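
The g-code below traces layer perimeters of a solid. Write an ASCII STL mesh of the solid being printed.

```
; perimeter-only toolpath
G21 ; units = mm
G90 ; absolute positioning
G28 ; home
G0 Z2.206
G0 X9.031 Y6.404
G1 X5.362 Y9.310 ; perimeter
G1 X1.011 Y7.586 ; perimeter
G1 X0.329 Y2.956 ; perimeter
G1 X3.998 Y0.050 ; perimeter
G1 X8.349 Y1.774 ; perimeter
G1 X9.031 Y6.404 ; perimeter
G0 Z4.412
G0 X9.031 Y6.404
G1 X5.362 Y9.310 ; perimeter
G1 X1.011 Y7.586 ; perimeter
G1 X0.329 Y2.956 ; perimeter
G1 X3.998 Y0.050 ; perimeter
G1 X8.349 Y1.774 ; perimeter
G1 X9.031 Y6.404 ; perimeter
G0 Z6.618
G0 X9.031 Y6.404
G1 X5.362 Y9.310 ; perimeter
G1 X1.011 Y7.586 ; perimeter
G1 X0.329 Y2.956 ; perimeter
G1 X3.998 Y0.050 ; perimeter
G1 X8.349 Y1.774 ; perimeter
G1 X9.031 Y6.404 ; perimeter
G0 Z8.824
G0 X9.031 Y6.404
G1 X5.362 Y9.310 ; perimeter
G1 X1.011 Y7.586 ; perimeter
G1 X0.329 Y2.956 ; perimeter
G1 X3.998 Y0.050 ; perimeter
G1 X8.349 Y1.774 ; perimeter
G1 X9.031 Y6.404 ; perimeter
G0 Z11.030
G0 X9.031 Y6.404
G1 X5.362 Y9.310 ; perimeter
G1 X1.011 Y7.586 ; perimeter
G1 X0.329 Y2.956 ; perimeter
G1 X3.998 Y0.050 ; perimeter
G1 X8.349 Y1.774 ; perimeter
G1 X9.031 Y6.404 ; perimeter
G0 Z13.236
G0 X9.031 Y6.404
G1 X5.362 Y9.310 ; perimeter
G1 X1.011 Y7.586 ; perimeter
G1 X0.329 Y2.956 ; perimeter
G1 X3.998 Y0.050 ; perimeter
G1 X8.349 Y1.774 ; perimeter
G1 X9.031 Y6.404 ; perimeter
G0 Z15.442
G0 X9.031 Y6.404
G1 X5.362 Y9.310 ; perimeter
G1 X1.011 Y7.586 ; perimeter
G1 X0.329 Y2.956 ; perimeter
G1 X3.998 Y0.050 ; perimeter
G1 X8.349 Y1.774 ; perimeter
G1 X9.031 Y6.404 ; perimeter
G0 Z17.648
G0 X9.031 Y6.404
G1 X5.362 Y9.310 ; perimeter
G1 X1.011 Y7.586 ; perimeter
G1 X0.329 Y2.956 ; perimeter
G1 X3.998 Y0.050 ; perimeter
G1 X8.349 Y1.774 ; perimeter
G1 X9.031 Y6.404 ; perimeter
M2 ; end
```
solid part
  facet normal 0.0000 0.0000 -1.0000
    outer loop
      vertex 1.011 7.586 0.000
      vertex 5.362 9.310 0.000
      vertex 9.031 6.404 0.000
    endloop
  endfacet
  facet normal 0.0000 0.0000 -1.0000
    outer loop
      vertex 0.329 2.956 0.000
      vertex 1.011 7.586 0.000
      vertex 9.031 6.404 0.000
    endloop
  endfacet
  facet normal 0.0000 0.0000 -1.0000
    outer loop
      vertex 3.998 0.050 0.000
      vertex 0.329 2.956 0.000
      vertex 9.031 6.404 0.000
    endloop
  endfacet
  facet normal 0.0000 0.0000 -1.0000
    outer loop
      vertex 8.349 1.774 0.000
      vertex 3.998 0.050 0.000
      vertex 9.031 6.404 0.000
    endloop
  endfacet
  facet normal 0.0000 0.0000 1.0000
    outer loop
      vertex 9.031 6.404 17.648
      vertex 5.362 9.310 17.648
      vertex 1.011 7.586 17.648
    endloop
  endfacet
  facet normal 0.0000 0.0000 1.0000
    outer loop
      vertex 9.031 6.404 17.648
      vertex 1.011 7.586 17.648
      vertex 0.329 2.956 17.648
    endloop
  endfacet
  facet normal 0.0000 0.0000 1.0000
    outer loop
      vertex 9.031 6.404 17.648
      vertex 0.329 2.956 17.648
      vertex 3.998 0.050 17.648
    endloop
  endfacet
  facet normal 0.0000 0.0000 1.0000
    outer loop
      vertex 9.031 6.404 17.648
      vertex 3.998 0.050 17.648
      vertex 8.349 1.774 17.648
    endloop
  endfacet
  facet normal 0.6209 0.7839 0.0000
    outer loop
      vertex 9.031 6.404 0.000
      vertex 5.362 9.310 0.000
      vertex 5.362 9.310 17.648
    endloop
  endfacet
  facet normal 0.6209 0.7839 0.0000
    outer loop
      vertex 9.031 6.404 0.000
      vertex 5.362 9.310 17.648
      vertex 9.031 6.404 17.648
    endloop
  endfacet
  facet normal -0.3684 0.9297 0.0000
    outer loop
      vertex 5.362 9.310 0.000
      vertex 1.011 7.586 0.000
      vertex 1.011 7.586 17.648
    endloop
  endfacet
  facet normal -0.3684 0.9297 0.0000
    outer loop
      vertex 5.362 9.310 0.000
      vertex 1.011 7.586 17.648
      vertex 5.362 9.310 17.648
    endloop
  endfacet
  facet normal -0.9893 0.1457 0.0000
    outer loop
      vertex 1.011 7.586 0.000
      vertex 0.329 2.956 0.000
      vertex 0.329 2.956 17.648
    endloop
  endfacet
  facet normal -0.9893 0.1457 0.0000
    outer loop
      vertex 1.011 7.586 0.000
      vertex 0.329 2.956 17.648
      vertex 1.011 7.586 17.648
    endloop
  endfacet
  facet normal -0.6209 -0.7839 0.0000
    outer loop
      vertex 0.329 2.956 0.000
      vertex 3.998 0.050 0.000
      vertex 3.998 0.050 17.648
    endloop
  endfacet
  facet normal -0.6209 -0.7839 0.0000
    outer loop
      vertex 0.329 2.956 0.000
      vertex 3.998 0.050 17.648
      vertex 0.329 2.956 17.648
    endloop
  endfacet
  facet normal 0.3684 -0.9297 0.0000
    outer loop
      vertex 3.998 0.050 0.000
      vertex 8.349 1.774 0.000
      vertex 8.349 1.774 17.648
    endloop
  endfacet
  facet normal 0.3684 -0.9297 0.0000
    outer loop
      vertex 3.998 0.050 0.000
      vertex 8.349 1.774 17.648
      vertex 3.998 0.050 17.648
    endloop
  endfacet
  facet normal 0.9893 -0.1457 0.0000
    outer loop
      vertex 8.349 1.774 0.000
      vertex 9.031 6.404 0.000
      vertex 9.031 6.404 17.648
    endloop
  endfacet
  facet normal 0.9893 -0.1457 0.0000
    outer loop
      vertex 8.349 1.774 0.000
      vertex 9.031 6.404 17.648
      vertex 8.349 1.774 17.648
    endloop
  endfacet
endsolid part

The G0 Z moves step by Δz≈2.206 mm. Every layer's G1 loop is the same polygon, so the solid is a straight extrusion of it from z=0 to z≈17.6. Closing with flat bottom and top caps and triangulating gives 20 facets — a regular 6-sided prism (a cylinder approximated with 6 flat sides), circumscribed radius ≈ 4.68 mm, height ≈ 17.6 mm.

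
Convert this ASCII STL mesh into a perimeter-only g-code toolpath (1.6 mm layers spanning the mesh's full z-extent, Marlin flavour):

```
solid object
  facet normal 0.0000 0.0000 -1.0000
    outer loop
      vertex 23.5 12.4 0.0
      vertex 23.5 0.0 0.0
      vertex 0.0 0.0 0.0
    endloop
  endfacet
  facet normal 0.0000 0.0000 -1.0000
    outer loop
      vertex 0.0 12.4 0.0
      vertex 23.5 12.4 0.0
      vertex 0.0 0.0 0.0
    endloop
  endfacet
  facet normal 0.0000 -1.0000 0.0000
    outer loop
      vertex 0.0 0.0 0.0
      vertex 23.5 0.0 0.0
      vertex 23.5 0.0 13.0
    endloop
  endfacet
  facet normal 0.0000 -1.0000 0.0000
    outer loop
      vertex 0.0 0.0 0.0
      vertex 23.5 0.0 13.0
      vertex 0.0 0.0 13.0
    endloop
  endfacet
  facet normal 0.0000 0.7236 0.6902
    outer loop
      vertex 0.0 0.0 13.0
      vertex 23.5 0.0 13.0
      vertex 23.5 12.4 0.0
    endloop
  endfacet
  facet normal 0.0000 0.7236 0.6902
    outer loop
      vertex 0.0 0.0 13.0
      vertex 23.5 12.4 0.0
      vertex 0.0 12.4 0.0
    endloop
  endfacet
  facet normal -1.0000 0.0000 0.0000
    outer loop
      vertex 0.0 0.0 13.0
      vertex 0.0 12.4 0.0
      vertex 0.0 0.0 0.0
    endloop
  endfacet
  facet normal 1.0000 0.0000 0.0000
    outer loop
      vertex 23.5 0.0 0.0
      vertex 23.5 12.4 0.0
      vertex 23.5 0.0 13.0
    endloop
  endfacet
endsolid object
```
; perimeter-only toolpath
G21 ; units = mm
G90 ; absolute positioning
G28 ; home
; layer 1
G0 Z1.6
G0 X0.0 Y0.0
G1 X23.5 Y0.0
G1 X23.5 Y10.8
G1 X0.0 Y10.8
G1 X0.0 Y0.0
; layer 2
G0 Z3.2
G0 X0.0 Y0.0
G1 X23.5 Y0.0
G1 X23.5 Y9.3
G1 X0.0 Y9.3
G1 X0.0 Y0.0
; layer 3
G0 Z4.9
G0 X0.0 Y0.0
G1 X23.5 Y0.0
G1 X23.5 Y7.8
G1 X0.0 Y7.8
G1 X0.0 Y0.0
; layer 4
G0 Z6.5
G0 X0.0 Y0.0
G1 X23.5 Y0.0
G1 X23.5 Y6.2
G1 X0.0 Y6.2
G1 X0.0 Y0.0
; layer 5
G0 Z8.1
G0 X0.0 Y0.0
G1 X23.5 Y0.0
G1 X23.5 Y4.7
G1 X0.0 Y4.7
G1 X0.0 Y0.0
; layer 6
G0 Z9.8
G0 X0.0 Y0.0
G1 X23.5 Y0.0
G1 X23.5 Y3.1
G1 X0.0 Y3.1
G1 X0.0 Y0.0
; layer 7
G0 Z11.4
G0 X0.0 Y0.0
G1 X23.5 Y0.0
G1 X23.5 Y1.6
G1 X0.0 Y1.6
G1 X0.0 Y0.0
M2 ; end

The solid is a wedge (ramp): 23.5 × 12.4 mm base, rising to 13 mm along the y=0 edge and sloping linearly to z=0 at y=12.4. Slicing at Δz = 1.6 mm — 8 equal slices spanning the solid's height, so layer i sits at z = i·h/8 — gives 7 non-empty perimeters. Each is a 4-segment closed polygon; G0 lifts to the layer z and rapids to the start vertex, then G1 traces the edges. The cross-section shrinks linearly with z (the slice at the apex is degenerate and omitted).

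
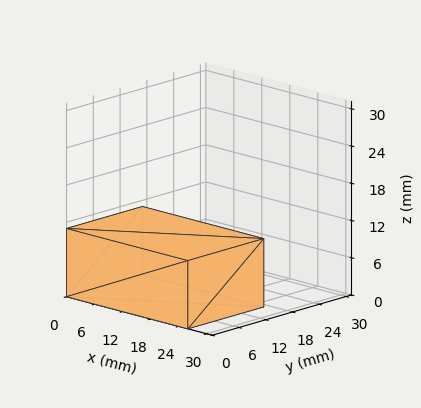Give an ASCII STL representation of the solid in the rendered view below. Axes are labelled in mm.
Reading the render: the shape is a rectangular box, roughly 26 × 17 mm footprint and 11 mm tall (dimensions read to the nearest mm from the axis ticks). For the STL, each face is triangulated and given an outward normal.

solid part
  facet normal 0.0000 0.0000 -1.0000
    outer loop
      vertex 26.00 17.00 0.00
      vertex 26.00 0.00 0.00
      vertex 0.00 0.00 0.00
    endloop
  endfacet
  facet normal 0.0000 0.0000 -1.0000
    outer loop
      vertex 0.00 17.00 0.00
      vertex 26.00 17.00 0.00
      vertex 0.00 0.00 0.00
    endloop
  endfacet
  facet normal 0.0000 0.0000 1.0000
    outer loop
      vertex 0.00 0.00 11.00
      vertex 26.00 0.00 11.00
      vertex 26.00 17.00 11.00
    endloop
  endfacet
  facet normal 0.0000 0.0000 1.0000
    outer loop
      vertex 0.00 0.00 11.00
      vertex 26.00 17.00 11.00
      vertex 0.00 17.00 11.00
    endloop
  endfacet
  facet normal 0.0000 -1.0000 0.0000
    outer loop
      vertex 0.00 0.00 0.00
      vertex 26.00 0.00 0.00
      vertex 26.00 0.00 11.00
    endloop
  endfacet
  facet normal 0.0000 -1.0000 0.0000
    outer loop
      vertex 0.00 0.00 0.00
      vertex 26.00 0.00 11.00
      vertex 0.00 0.00 11.00
    endloop
  endfacet
  facet normal 0.0000 1.0000 0.0000
    outer loop
      vertex 26.00 17.00 11.00
      vertex 26.00 17.00 0.00
      vertex 0.00 17.00 0.00
    endloop
  endfacet
  facet normal 0.0000 1.0000 0.0000
    outer loop
      vertex 0.00 17.00 11.00
      vertex 26.00 17.00 11.00
      vertex 0.00 17.00 0.00
    endloop
  endfacet
  facet normal -1.0000 0.0000 0.0000
    outer loop
      vertex 0.00 17.00 11.00
      vertex 0.00 17.00 0.00
      vertex 0.00 0.00 0.00
    endloop
  endfacet
  facet normal -1.0000 0.0000 0.0000
    outer loop
      vertex 0.00 0.00 11.00
      vertex 0.00 17.00 11.00
      vertex 0.00 0.00 0.00
    endloop
  endfacet
  facet normal 1.0000 0.0000 0.0000
    outer loop
      vertex 26.00 0.00 0.00
      vertex 26.00 17.00 0.00
      vertex 26.00 17.00 11.00
    endloop
  endfacet
  facet normal 1.0000 0.0000 0.0000
    outer loop
      vertex 26.00 0.00 0.00
      vertex 26.00 17.00 11.00
      vertex 26.00 0.00 11.00
    endloop
  endfacet
endsolid part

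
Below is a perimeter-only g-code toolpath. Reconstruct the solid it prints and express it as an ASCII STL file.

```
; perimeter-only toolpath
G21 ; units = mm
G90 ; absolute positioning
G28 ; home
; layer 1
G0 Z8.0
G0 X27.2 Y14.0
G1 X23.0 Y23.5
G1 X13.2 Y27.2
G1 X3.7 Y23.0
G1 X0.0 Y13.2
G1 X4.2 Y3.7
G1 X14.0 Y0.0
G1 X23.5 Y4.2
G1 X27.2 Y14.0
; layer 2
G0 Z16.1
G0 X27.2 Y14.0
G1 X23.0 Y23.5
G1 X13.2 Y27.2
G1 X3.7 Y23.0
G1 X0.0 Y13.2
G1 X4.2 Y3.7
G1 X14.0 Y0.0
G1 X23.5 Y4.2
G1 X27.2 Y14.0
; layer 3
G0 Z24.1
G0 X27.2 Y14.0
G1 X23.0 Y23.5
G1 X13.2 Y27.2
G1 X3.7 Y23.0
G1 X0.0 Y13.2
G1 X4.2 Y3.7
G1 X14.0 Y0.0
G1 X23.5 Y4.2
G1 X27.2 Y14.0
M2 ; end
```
solid part
  facet normal 0.0000 0.0000 -1.0000
    outer loop
      vertex 13.2 27.2 0.0
      vertex 23.0 23.5 0.0
      vertex 27.2 14.0 0.0
    endloop
  endfacet
  facet normal 0.0000 0.0000 -1.0000
    outer loop
      vertex 3.7 23.0 0.0
      vertex 13.2 27.2 0.0
      vertex 27.2 14.0 0.0
    endloop
  endfacet
  facet normal 0.0000 0.0000 -1.0000
    outer loop
      vertex 0.0 13.2 0.0
      vertex 3.7 23.0 0.0
      vertex 27.2 14.0 0.0
    endloop
  endfacet
  facet normal 0.0000 0.0000 -1.0000
    outer loop
      vertex 4.2 3.7 0.0
      vertex 0.0 13.2 0.0
      vertex 27.2 14.0 0.0
    endloop
  endfacet
  facet normal 0.0000 0.0000 -1.0000
    outer loop
      vertex 14.0 0.0 0.0
      vertex 4.2 3.7 0.0
      vertex 27.2 14.0 0.0
    endloop
  endfacet
  facet normal 0.0000 0.0000 -1.0000
    outer loop
      vertex 23.5 4.2 0.0
      vertex 14.0 0.0 0.0
      vertex 27.2 14.0 0.0
    endloop
  endfacet
  facet normal 0.0000 0.0000 1.0000
    outer loop
      vertex 27.2 14.0 24.1
      vertex 23.0 23.5 24.1
      vertex 13.2 27.2 24.1
    endloop
  endfacet
  facet normal 0.0000 0.0000 1.0000
    outer loop
      vertex 27.2 14.0 24.1
      vertex 13.2 27.2 24.1
      vertex 3.7 23.0 24.1
    endloop
  endfacet
  facet normal 0.0000 0.0000 1.0000
    outer loop
      vertex 27.2 14.0 24.1
      vertex 3.7 23.0 24.1
      vertex 0.0 13.2 24.1
    endloop
  endfacet
  facet normal 0.0000 0.0000 1.0000
    outer loop
      vertex 27.2 14.0 24.1
      vertex 0.0 13.2 24.1
      vertex 4.2 3.7 24.1
    endloop
  endfacet
  facet normal 0.0000 0.0000 1.0000
    outer loop
      vertex 27.2 14.0 24.1
      vertex 4.2 3.7 24.1
      vertex 14.0 0.0 24.1
    endloop
  endfacet
  facet normal 0.0000 0.0000 1.0000
    outer loop
      vertex 27.2 14.0 24.1
      vertex 14.0 0.0 24.1
      vertex 23.5 4.2 24.1
    endloop
  endfacet
  facet normal 0.9146 0.4044 0.0000
    outer loop
      vertex 27.2 14.0 0.0
      vertex 23.0 23.5 0.0
      vertex 23.0 23.5 24.1
    endloop
  endfacet
  facet normal 0.9146 0.4044 0.0000
    outer loop
      vertex 27.2 14.0 0.0
      vertex 23.0 23.5 24.1
      vertex 27.2 14.0 24.1
    endloop
  endfacet
  facet normal 0.3532 0.9355 0.0000
    outer loop
      vertex 23.0 23.5 0.0
      vertex 13.2 27.2 0.0
      vertex 13.2 27.2 24.1
    endloop
  endfacet
  facet normal 0.3532 0.9355 0.0000
    outer loop
      vertex 23.0 23.5 0.0
      vertex 13.2 27.2 24.1
      vertex 23.0 23.5 24.1
    endloop
  endfacet
  facet normal -0.4044 0.9146 0.0000
    outer loop
      vertex 13.2 27.2 0.0
      vertex 3.7 23.0 0.0
      vertex 3.7 23.0 24.1
    endloop
  endfacet
  facet normal -0.4044 0.9146 0.0000
    outer loop
      vertex 13.2 27.2 0.0
      vertex 3.7 23.0 24.1
      vertex 13.2 27.2 24.1
    endloop
  endfacet
  facet normal -0.9355 0.3532 0.0000
    outer loop
      vertex 3.7 23.0 0.0
      vertex 0.0 13.2 0.0
      vertex 0.0 13.2 24.1
    endloop
  endfacet
  facet normal -0.9355 0.3532 0.0000
    outer loop
      vertex 3.7 23.0 0.0
      vertex 0.0 13.2 24.1
      vertex 3.7 23.0 24.1
    endloop
  endfacet
  facet normal -0.9146 -0.4044 0.0000
    outer loop
      vertex 0.0 13.2 0.0
      vertex 4.2 3.7 0.0
      vertex 4.2 3.7 24.1
    endloop
  endfacet
  facet normal -0.9146 -0.4044 0.0000
    outer loop
      vertex 0.0 13.2 0.0
      vertex 4.2 3.7 24.1
      vertex 0.0 13.2 24.1
    endloop
  endfacet
  facet normal -0.3532 -0.9355 0.0000
    outer loop
      vertex 4.2 3.7 0.0
      vertex 14.0 0.0 0.0
      vertex 14.0 0.0 24.1
    endloop
  endfacet
  facet normal -0.3532 -0.9355 0.0000
    outer loop
      vertex 4.2 3.7 0.0
      vertex 14.0 0.0 24.1
      vertex 4.2 3.7 24.1
    endloop
  endfacet
  facet normal 0.4044 -0.9146 0.0000
    outer loop
      vertex 14.0 0.0 0.0
      vertex 23.5 4.2 0.0
      vertex 23.5 4.2 24.1
    endloop
  endfacet
  facet normal 0.4044 -0.9146 0.0000
    outer loop
      vertex 14.0 0.0 0.0
      vertex 23.5 4.2 24.1
      vertex 14.0 0.0 24.1
    endloop
  endfacet
  facet normal 0.9355 -0.3532 0.0000
    outer loop
      vertex 23.5 4.2 0.0
      vertex 27.2 14.0 0.0
      vertex 27.2 14.0 24.1
    endloop
  endfacet
  facet normal 0.9355 -0.3532 0.0000
    outer loop
      vertex 23.5 4.2 0.0
      vertex 27.2 14.0 24.1
      vertex 23.5 4.2 24.1
    endloop
  endfacet
endsolid part

The G0 Z moves step by Δz≈8.0 mm. Every layer's G1 loop is the same polygon, so the solid is a straight extrusion of it from z=0 to z≈24.1. Closing with flat bottom and top caps and triangulating gives 28 facets — a regular 8-sided prism (a cylinder approximated with 8 flat sides), circumscribed radius ≈ 13.6 mm, height ≈ 24.1 mm.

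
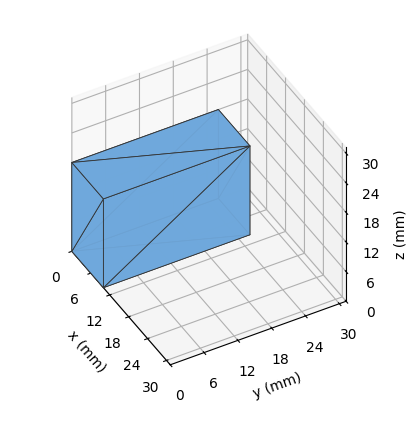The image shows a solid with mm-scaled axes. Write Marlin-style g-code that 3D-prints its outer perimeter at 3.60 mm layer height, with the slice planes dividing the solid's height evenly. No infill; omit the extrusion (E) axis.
Reading the render: the shape is a rectangular box, roughly 10 × 26 mm footprint and 18 mm tall (dimensions read to the nearest mm from the axis ticks). For the g-code, the solid's height is divided into equal slices at the stated Δz and each level perimeter traced with G1 moves after a G0 lift.

; perimeter-only toolpath
G21 ; units = mm
G90 ; absolute positioning
G28 ; home
; layer 1
G0 Z3.60
G0 X0.00 Y0.00
G1 X10.00 Y0.00
G1 X10.00 Y26.00
G1 X0.00 Y26.00
G1 X0.00 Y0.00
; layer 2
G0 Z7.20
G0 X0.00 Y0.00
G1 X10.00 Y0.00
G1 X10.00 Y26.00
G1 X0.00 Y26.00
G1 X0.00 Y0.00
; layer 3
G0 Z10.80
G0 X0.00 Y0.00
G1 X10.00 Y0.00
G1 X10.00 Y26.00
G1 X0.00 Y26.00
G1 X0.00 Y0.00
; layer 4
G0 Z14.40
G0 X0.00 Y0.00
G1 X10.00 Y0.00
G1 X10.00 Y26.00
G1 X0.00 Y26.00
G1 X0.00 Y0.00
; layer 5
G0 Z18.00
G0 X0.00 Y0.00
G1 X10.00 Y0.00
G1 X10.00 Y26.00
G1 X0.00 Y26.00
G1 X0.00 Y0.00
M2 ; end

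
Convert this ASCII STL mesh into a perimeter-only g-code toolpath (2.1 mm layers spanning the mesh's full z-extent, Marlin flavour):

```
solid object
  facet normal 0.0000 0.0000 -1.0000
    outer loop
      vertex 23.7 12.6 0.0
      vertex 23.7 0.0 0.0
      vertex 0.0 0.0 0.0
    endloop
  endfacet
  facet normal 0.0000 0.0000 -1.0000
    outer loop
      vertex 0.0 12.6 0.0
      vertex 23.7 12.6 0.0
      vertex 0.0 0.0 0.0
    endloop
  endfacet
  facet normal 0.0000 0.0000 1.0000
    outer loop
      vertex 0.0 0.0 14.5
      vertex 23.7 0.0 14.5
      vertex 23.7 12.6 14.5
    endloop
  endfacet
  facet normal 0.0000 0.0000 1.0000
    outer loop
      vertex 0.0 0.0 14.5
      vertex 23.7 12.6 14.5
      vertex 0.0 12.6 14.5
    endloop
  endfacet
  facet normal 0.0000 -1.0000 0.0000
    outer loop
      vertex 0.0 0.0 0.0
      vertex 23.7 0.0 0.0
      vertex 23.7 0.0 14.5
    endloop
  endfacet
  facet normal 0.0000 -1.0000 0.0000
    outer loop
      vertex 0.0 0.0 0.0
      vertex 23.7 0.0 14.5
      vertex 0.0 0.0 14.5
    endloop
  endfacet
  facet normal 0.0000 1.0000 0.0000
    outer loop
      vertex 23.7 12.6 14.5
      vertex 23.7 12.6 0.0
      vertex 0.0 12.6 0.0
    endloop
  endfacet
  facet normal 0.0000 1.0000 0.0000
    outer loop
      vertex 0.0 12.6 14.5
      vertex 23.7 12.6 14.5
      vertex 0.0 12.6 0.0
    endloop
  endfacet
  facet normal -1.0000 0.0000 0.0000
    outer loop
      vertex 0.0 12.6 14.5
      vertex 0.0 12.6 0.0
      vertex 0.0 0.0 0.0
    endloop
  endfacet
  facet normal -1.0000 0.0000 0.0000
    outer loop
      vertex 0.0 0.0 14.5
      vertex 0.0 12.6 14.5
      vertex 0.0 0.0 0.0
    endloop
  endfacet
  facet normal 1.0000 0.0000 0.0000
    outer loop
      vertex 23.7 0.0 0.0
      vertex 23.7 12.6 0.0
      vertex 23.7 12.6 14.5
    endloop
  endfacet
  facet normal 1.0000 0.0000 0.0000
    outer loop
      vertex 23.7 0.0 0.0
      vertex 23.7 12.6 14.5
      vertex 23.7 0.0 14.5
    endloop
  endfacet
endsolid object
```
; perimeter-only toolpath
G21 ; units = mm
G90 ; absolute positioning
G28 ; home
; layer 1
G0 Z2.1
G0 X0.0 Y0.0
G1 X23.7 Y0.0
G1 X23.7 Y12.6
G1 X0.0 Y12.6
G1 X0.0 Y0.0
; layer 2
G0 Z4.1
G0 X0.0 Y0.0
G1 X23.7 Y0.0
G1 X23.7 Y12.6
G1 X0.0 Y12.6
G1 X0.0 Y0.0
; layer 3
G0 Z6.2
G0 X0.0 Y0.0
G1 X23.7 Y0.0
G1 X23.7 Y12.6
G1 X0.0 Y12.6
G1 X0.0 Y0.0
; layer 4
G0 Z8.3
G0 X0.0 Y0.0
G1 X23.7 Y0.0
G1 X23.7 Y12.6
G1 X0.0 Y12.6
G1 X0.0 Y0.0
; layer 5
G0 Z10.4
G0 X0.0 Y0.0
G1 X23.7 Y0.0
G1 X23.7 Y12.6
G1 X0.0 Y12.6
G1 X0.0 Y0.0
; layer 6
G0 Z12.4
G0 X0.0 Y0.0
G1 X23.7 Y0.0
G1 X23.7 Y12.6
G1 X0.0 Y12.6
G1 X0.0 Y0.0
; layer 7
G0 Z14.5
G0 X0.0 Y0.0
G1 X23.7 Y0.0
G1 X23.7 Y12.6
G1 X0.0 Y12.6
G1 X0.0 Y0.0
M2 ; end

The solid is a rectangular box, roughly 23.7 × 12.6 mm footprint and 14.5 mm tall. Slicing at Δz = 2.1 mm — 7 equal slices spanning the solid's height, so layer i sits at z = i·h/7 — gives 7 non-empty perimeters. Each is a 4-segment closed polygon; G0 lifts to the layer z and rapids to the start vertex, then G1 traces the edges.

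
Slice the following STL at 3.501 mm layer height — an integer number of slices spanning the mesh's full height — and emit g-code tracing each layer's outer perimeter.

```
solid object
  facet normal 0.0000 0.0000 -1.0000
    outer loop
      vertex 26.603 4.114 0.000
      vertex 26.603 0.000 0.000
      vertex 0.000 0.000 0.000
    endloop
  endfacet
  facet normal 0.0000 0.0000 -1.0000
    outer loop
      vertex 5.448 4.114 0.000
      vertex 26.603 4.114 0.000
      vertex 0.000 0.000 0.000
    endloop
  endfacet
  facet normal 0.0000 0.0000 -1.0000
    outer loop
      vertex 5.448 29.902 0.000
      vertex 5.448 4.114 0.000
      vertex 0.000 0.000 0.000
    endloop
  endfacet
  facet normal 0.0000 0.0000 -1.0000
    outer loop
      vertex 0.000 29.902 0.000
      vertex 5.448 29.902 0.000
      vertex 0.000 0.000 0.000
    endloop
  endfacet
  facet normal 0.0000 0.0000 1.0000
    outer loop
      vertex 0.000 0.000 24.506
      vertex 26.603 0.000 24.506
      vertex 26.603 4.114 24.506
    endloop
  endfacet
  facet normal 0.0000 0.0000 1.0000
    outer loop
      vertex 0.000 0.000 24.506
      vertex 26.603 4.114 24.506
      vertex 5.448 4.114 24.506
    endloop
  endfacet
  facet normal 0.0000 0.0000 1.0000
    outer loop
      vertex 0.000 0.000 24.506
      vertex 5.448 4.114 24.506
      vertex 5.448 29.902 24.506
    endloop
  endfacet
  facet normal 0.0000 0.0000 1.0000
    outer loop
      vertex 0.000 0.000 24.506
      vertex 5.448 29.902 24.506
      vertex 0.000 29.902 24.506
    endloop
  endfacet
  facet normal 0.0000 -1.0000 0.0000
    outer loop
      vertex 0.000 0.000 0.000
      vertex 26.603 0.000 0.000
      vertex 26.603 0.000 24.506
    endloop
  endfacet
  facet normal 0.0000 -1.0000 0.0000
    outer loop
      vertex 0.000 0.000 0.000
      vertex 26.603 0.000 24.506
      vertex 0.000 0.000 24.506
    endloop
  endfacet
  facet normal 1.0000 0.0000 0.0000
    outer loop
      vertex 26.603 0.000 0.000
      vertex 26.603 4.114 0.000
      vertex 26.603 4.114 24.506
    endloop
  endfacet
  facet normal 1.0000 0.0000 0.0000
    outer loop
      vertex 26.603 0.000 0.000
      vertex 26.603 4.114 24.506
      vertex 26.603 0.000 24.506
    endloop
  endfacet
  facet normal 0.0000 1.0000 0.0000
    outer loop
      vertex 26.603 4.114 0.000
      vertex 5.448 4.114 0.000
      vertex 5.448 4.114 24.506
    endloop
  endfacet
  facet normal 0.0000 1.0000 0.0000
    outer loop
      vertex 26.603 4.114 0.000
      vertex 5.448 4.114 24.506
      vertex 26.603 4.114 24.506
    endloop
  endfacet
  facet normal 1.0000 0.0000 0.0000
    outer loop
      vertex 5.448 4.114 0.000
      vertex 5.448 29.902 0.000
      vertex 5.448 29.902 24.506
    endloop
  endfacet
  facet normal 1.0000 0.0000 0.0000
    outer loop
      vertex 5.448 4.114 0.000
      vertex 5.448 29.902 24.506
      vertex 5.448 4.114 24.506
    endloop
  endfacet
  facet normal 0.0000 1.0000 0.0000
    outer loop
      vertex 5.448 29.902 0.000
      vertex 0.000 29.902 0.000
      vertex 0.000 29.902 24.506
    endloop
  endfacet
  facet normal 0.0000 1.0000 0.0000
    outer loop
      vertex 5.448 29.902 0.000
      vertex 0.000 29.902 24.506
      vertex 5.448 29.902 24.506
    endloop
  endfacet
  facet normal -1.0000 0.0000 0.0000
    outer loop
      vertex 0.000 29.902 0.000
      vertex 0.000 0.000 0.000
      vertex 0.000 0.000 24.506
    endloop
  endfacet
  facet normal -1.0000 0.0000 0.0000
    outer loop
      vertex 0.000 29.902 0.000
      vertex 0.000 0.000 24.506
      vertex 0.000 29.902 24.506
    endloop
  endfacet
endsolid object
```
; perimeter-only toolpath
G21 ; units = mm
G90 ; absolute positioning
G28 ; home
; layer 1
G0 Z3.501
G0 X0.000 Y0.000
G1 X26.603 Y0.000
G1 X26.603 Y4.114
G1 X5.448 Y4.114
G1 X5.448 Y29.902
G1 X0.000 Y29.902
G1 X0.000 Y0.000
; layer 2
G0 Z7.002
G0 X0.000 Y0.000
G1 X26.603 Y0.000
G1 X26.603 Y4.114
G1 X5.448 Y4.114
G1 X5.448 Y29.902
G1 X0.000 Y29.902
G1 X0.000 Y0.000
; layer 3
G0 Z10.503
G0 X0.000 Y0.000
G1 X26.603 Y0.000
G1 X26.603 Y4.114
G1 X5.448 Y4.114
G1 X5.448 Y29.902
G1 X0.000 Y29.902
G1 X0.000 Y0.000
; layer 4
G0 Z14.003
G0 X0.000 Y0.000
G1 X26.603 Y0.000
G1 X26.603 Y4.114
G1 X5.448 Y4.114
G1 X5.448 Y29.902
G1 X0.000 Y29.902
G1 X0.000 Y0.000
; layer 5
G0 Z17.504
G0 X0.000 Y0.000
G1 X26.603 Y0.000
G1 X26.603 Y4.114
G1 X5.448 Y4.114
G1 X5.448 Y29.902
G1 X0.000 Y29.902
G1 X0.000 Y0.000
; layer 6
G0 Z21.005
G0 X0.000 Y0.000
G1 X26.603 Y0.000
G1 X26.603 Y4.114
G1 X5.448 Y4.114
G1 X5.448 Y29.902
G1 X0.000 Y29.902
G1 X0.000 Y0.000
; layer 7
G0 Z24.506
G0 X0.000 Y0.000
G1 X26.603 Y0.000
G1 X26.603 Y4.114
G1 X5.448 Y4.114
G1 X5.448 Y29.902
G1 X0.000 Y29.902
G1 X0.000 Y0.000
M2 ; end

The solid is an L-shaped prism: outer 26.6 × 29.9 mm, arm thicknesses ≈ 4.11 mm (horizontal) and 5.45 mm (vertical), extruded 24.5 mm in z. Slicing at Δz = 3.501 mm — 7 equal slices spanning the solid's height, so layer i sits at z = i·h/7 — gives 7 non-empty perimeters. Each is a 6-segment closed polygon; G0 lifts to the layer z and rapids to the start vertex, then G1 traces the edges.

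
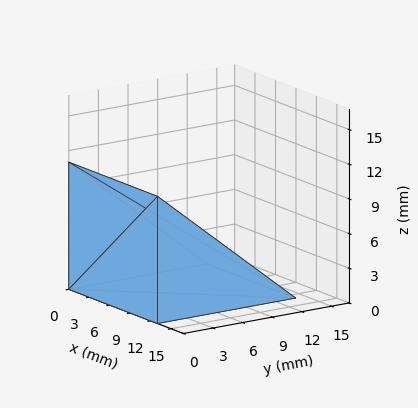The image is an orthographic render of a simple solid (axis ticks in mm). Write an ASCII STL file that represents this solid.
Reading the render: the shape is a wedge (ramp): 13 × 14 mm base, rising to 11 mm along the y=0 edge and sloping linearly to z=0 at y=14 (dimensions read to the nearest mm from the axis ticks). For the STL, each face is triangulated and given an outward normal.

solid part
  facet normal 0.0000 0.0000 -1.0000
    outer loop
      vertex 13.0 14.0 0.0
      vertex 13.0 0.0 0.0
      vertex 0.0 0.0 0.0
    endloop
  endfacet
  facet normal 0.0000 0.0000 -1.0000
    outer loop
      vertex 0.0 14.0 0.0
      vertex 13.0 14.0 0.0
      vertex 0.0 0.0 0.0
    endloop
  endfacet
  facet normal 0.0000 -1.0000 0.0000
    outer loop
      vertex 0.0 0.0 0.0
      vertex 13.0 0.0 0.0
      vertex 13.0 0.0 11.0
    endloop
  endfacet
  facet normal 0.0000 -1.0000 0.0000
    outer loop
      vertex 0.0 0.0 0.0
      vertex 13.0 0.0 11.0
      vertex 0.0 0.0 11.0
    endloop
  endfacet
  facet normal 0.0000 0.6178 0.7863
    outer loop
      vertex 0.0 0.0 11.0
      vertex 13.0 0.0 11.0
      vertex 13.0 14.0 0.0
    endloop
  endfacet
  facet normal 0.0000 0.6178 0.7863
    outer loop
      vertex 0.0 0.0 11.0
      vertex 13.0 14.0 0.0
      vertex 0.0 14.0 0.0
    endloop
  endfacet
  facet normal -1.0000 0.0000 0.0000
    outer loop
      vertex 0.0 0.0 11.0
      vertex 0.0 14.0 0.0
      vertex 0.0 0.0 0.0
    endloop
  endfacet
  facet normal 1.0000 0.0000 0.0000
    outer loop
      vertex 13.0 0.0 0.0
      vertex 13.0 14.0 0.0
      vertex 13.0 0.0 11.0
    endloop
  endfacet
endsolid part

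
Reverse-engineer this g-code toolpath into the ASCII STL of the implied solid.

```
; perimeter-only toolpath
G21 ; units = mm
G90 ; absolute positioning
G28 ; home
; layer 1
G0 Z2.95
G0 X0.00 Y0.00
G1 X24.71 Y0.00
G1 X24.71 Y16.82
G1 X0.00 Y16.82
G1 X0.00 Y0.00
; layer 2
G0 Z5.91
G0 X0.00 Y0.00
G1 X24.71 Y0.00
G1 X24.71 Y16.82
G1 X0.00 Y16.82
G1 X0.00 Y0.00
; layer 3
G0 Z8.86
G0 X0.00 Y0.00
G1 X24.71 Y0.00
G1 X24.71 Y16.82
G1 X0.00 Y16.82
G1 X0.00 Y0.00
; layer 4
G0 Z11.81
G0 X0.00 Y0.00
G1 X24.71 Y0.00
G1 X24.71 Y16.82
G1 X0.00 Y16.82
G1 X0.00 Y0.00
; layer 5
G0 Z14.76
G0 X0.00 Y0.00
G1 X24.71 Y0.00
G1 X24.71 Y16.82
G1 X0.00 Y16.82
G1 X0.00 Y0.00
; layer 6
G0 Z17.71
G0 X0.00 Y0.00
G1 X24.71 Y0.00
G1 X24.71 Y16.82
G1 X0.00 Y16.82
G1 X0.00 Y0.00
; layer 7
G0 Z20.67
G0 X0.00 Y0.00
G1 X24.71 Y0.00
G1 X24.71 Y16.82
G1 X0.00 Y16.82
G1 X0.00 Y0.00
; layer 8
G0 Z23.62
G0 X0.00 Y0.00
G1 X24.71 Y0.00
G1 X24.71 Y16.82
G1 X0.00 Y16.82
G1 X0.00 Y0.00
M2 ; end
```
solid part
  facet normal 0.0000 0.0000 -1.0000
    outer loop
      vertex 24.71 16.82 0.00
      vertex 24.71 0.00 0.00
      vertex 0.00 0.00 0.00
    endloop
  endfacet
  facet normal 0.0000 0.0000 -1.0000
    outer loop
      vertex 0.00 16.82 0.00
      vertex 24.71 16.82 0.00
      vertex 0.00 0.00 0.00
    endloop
  endfacet
  facet normal 0.0000 0.0000 1.0000
    outer loop
      vertex 0.00 0.00 23.62
      vertex 24.71 0.00 23.62
      vertex 24.71 16.82 23.62
    endloop
  endfacet
  facet normal 0.0000 0.0000 1.0000
    outer loop
      vertex 0.00 0.00 23.62
      vertex 24.71 16.82 23.62
      vertex 0.00 16.82 23.62
    endloop
  endfacet
  facet normal 0.0000 -1.0000 0.0000
    outer loop
      vertex 0.00 0.00 0.00
      vertex 24.71 0.00 0.00
      vertex 24.71 0.00 23.62
    endloop
  endfacet
  facet normal 0.0000 -1.0000 0.0000
    outer loop
      vertex 0.00 0.00 0.00
      vertex 24.71 0.00 23.62
      vertex 0.00 0.00 23.62
    endloop
  endfacet
  facet normal 0.0000 1.0000 0.0000
    outer loop
      vertex 24.71 16.82 23.62
      vertex 24.71 16.82 0.00
      vertex 0.00 16.82 0.00
    endloop
  endfacet
  facet normal 0.0000 1.0000 0.0000
    outer loop
      vertex 0.00 16.82 23.62
      vertex 24.71 16.82 23.62
      vertex 0.00 16.82 0.00
    endloop
  endfacet
  facet normal -1.0000 0.0000 0.0000
    outer loop
      vertex 0.00 16.82 23.62
      vertex 0.00 16.82 0.00
      vertex 0.00 0.00 0.00
    endloop
  endfacet
  facet normal -1.0000 0.0000 0.0000
    outer loop
      vertex 0.00 0.00 23.62
      vertex 0.00 16.82 23.62
      vertex 0.00 0.00 0.00
    endloop
  endfacet
  facet normal 1.0000 0.0000 0.0000
    outer loop
      vertex 24.71 0.00 0.00
      vertex 24.71 16.82 0.00
      vertex 24.71 16.82 23.62
    endloop
  endfacet
  facet normal 1.0000 0.0000 0.0000
    outer loop
      vertex 24.71 0.00 0.00
      vertex 24.71 16.82 23.62
      vertex 24.71 0.00 23.62
    endloop
  endfacet
endsolid part

The G0 Z moves step by Δz≈2.95 mm. Every layer's G1 loop is the same polygon, so the solid is a straight extrusion of it from z=0 to z≈23.6. Closing with flat bottom and top caps and triangulating gives 12 facets — a rectangular box, roughly 24.7 × 16.8 mm footprint and 23.6 mm tall.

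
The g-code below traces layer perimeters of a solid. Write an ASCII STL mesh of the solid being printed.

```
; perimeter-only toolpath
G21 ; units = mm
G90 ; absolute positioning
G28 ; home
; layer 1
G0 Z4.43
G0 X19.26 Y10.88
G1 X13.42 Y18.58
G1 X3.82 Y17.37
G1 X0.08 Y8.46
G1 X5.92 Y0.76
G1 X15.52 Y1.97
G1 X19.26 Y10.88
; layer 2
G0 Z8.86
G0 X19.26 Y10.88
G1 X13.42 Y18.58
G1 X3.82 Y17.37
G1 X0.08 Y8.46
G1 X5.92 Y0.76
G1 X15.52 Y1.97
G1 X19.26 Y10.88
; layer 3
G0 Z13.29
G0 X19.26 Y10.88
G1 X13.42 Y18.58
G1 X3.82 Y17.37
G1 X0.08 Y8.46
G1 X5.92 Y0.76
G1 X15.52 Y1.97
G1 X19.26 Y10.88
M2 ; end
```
solid part
  facet normal 0.0000 0.0000 -1.0000
    outer loop
      vertex 3.82 17.37 0.00
      vertex 13.42 18.58 0.00
      vertex 19.26 10.88 0.00
    endloop
  endfacet
  facet normal 0.0000 0.0000 -1.0000
    outer loop
      vertex 0.08 8.46 0.00
      vertex 3.82 17.37 0.00
      vertex 19.26 10.88 0.00
    endloop
  endfacet
  facet normal 0.0000 0.0000 -1.0000
    outer loop
      vertex 5.92 0.76 0.00
      vertex 0.08 8.46 0.00
      vertex 19.26 10.88 0.00
    endloop
  endfacet
  facet normal 0.0000 0.0000 -1.0000
    outer loop
      vertex 15.52 1.97 0.00
      vertex 5.92 0.76 0.00
      vertex 19.26 10.88 0.00
    endloop
  endfacet
  facet normal 0.0000 0.0000 1.0000
    outer loop
      vertex 19.26 10.88 13.29
      vertex 13.42 18.58 13.29
      vertex 3.82 17.37 13.29
    endloop
  endfacet
  facet normal 0.0000 0.0000 1.0000
    outer loop
      vertex 19.26 10.88 13.29
      vertex 3.82 17.37 13.29
      vertex 0.08 8.46 13.29
    endloop
  endfacet
  facet normal 0.0000 0.0000 1.0000
    outer loop
      vertex 19.26 10.88 13.29
      vertex 0.08 8.46 13.29
      vertex 5.92 0.76 13.29
    endloop
  endfacet
  facet normal 0.0000 0.0000 1.0000
    outer loop
      vertex 19.26 10.88 13.29
      vertex 5.92 0.76 13.29
      vertex 15.52 1.97 13.29
    endloop
  endfacet
  facet normal 0.7968 0.6043 0.0000
    outer loop
      vertex 19.26 10.88 0.00
      vertex 13.42 18.58 0.00
      vertex 13.42 18.58 13.29
    endloop
  endfacet
  facet normal 0.7968 0.6043 0.0000
    outer loop
      vertex 19.26 10.88 0.00
      vertex 13.42 18.58 13.29
      vertex 19.26 10.88 13.29
    endloop
  endfacet
  facet normal -0.1251 0.9922 0.0000
    outer loop
      vertex 13.42 18.58 0.00
      vertex 3.82 17.37 0.00
      vertex 3.82 17.37 13.29
    endloop
  endfacet
  facet normal -0.1251 0.9922 0.0000
    outer loop
      vertex 13.42 18.58 0.00
      vertex 3.82 17.37 13.29
      vertex 13.42 18.58 13.29
    endloop
  endfacet
  facet normal -0.9221 0.3870 0.0000
    outer loop
      vertex 3.82 17.37 0.00
      vertex 0.08 8.46 0.00
      vertex 0.08 8.46 13.29
    endloop
  endfacet
  facet normal -0.9221 0.3870 0.0000
    outer loop
      vertex 3.82 17.37 0.00
      vertex 0.08 8.46 13.29
      vertex 3.82 17.37 13.29
    endloop
  endfacet
  facet normal -0.7968 -0.6043 0.0000
    outer loop
      vertex 0.08 8.46 0.00
      vertex 5.92 0.76 0.00
      vertex 5.92 0.76 13.29
    endloop
  endfacet
  facet normal -0.7968 -0.6043 0.0000
    outer loop
      vertex 0.08 8.46 0.00
      vertex 5.92 0.76 13.29
      vertex 0.08 8.46 13.29
    endloop
  endfacet
  facet normal 0.1251 -0.9922 0.0000
    outer loop
      vertex 5.92 0.76 0.00
      vertex 15.52 1.97 0.00
      vertex 15.52 1.97 13.29
    endloop
  endfacet
  facet normal 0.1251 -0.9922 0.0000
    outer loop
      vertex 5.92 0.76 0.00
      vertex 15.52 1.97 13.29
      vertex 5.92 0.76 13.29
    endloop
  endfacet
  facet normal 0.9221 -0.3870 0.0000
    outer loop
      vertex 15.52 1.97 0.00
      vertex 19.26 10.88 0.00
      vertex 19.26 10.88 13.29
    endloop
  endfacet
  facet normal 0.9221 -0.3870 0.0000
    outer loop
      vertex 15.52 1.97 0.00
      vertex 19.26 10.88 13.29
      vertex 15.52 1.97 13.29
    endloop
  endfacet
endsolid part

The G0 Z moves step by Δz≈4.43 mm. Every layer's G1 loop is the same polygon, so the solid is a straight extrusion of it from z=0 to z≈13.3. Closing with flat bottom and top caps and triangulating gives 20 facets — a regular 6-sided prism (a cylinder approximated with 6 flat sides), circumscribed radius ≈ 9.67 mm, height ≈ 13.3 mm.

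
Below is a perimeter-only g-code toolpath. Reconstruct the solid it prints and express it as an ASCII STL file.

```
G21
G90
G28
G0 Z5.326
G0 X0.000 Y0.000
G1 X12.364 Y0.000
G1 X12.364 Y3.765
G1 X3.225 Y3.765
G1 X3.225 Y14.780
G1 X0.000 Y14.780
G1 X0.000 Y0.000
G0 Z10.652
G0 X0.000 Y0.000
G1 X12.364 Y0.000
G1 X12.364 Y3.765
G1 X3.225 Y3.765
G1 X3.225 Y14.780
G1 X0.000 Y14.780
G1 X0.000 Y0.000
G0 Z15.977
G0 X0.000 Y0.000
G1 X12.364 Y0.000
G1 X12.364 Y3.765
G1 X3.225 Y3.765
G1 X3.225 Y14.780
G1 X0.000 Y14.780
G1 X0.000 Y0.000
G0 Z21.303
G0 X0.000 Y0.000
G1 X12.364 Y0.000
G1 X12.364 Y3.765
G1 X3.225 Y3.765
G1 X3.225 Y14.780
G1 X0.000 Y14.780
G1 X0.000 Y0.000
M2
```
solid part
  facet normal 0.0000 0.0000 -1.0000
    outer loop
      vertex 12.364 3.765 0.000
      vertex 12.364 0.000 0.000
      vertex 0.000 0.000 0.000
    endloop
  endfacet
  facet normal 0.0000 0.0000 -1.0000
    outer loop
      vertex 3.225 3.765 0.000
      vertex 12.364 3.765 0.000
      vertex 0.000 0.000 0.000
    endloop
  endfacet
  facet normal 0.0000 0.0000 -1.0000
    outer loop
      vertex 3.225 14.780 0.000
      vertex 3.225 3.765 0.000
      vertex 0.000 0.000 0.000
    endloop
  endfacet
  facet normal 0.0000 0.0000 -1.0000
    outer loop
      vertex 0.000 14.780 0.000
      vertex 3.225 14.780 0.000
      vertex 0.000 0.000 0.000
    endloop
  endfacet
  facet normal 0.0000 0.0000 1.0000
    outer loop
      vertex 0.000 0.000 21.303
      vertex 12.364 0.000 21.303
      vertex 12.364 3.765 21.303
    endloop
  endfacet
  facet normal 0.0000 0.0000 1.0000
    outer loop
      vertex 0.000 0.000 21.303
      vertex 12.364 3.765 21.303
      vertex 3.225 3.765 21.303
    endloop
  endfacet
  facet normal 0.0000 0.0000 1.0000
    outer loop
      vertex 0.000 0.000 21.303
      vertex 3.225 3.765 21.303
      vertex 3.225 14.780 21.303
    endloop
  endfacet
  facet normal 0.0000 0.0000 1.0000
    outer loop
      vertex 0.000 0.000 21.303
      vertex 3.225 14.780 21.303
      vertex 0.000 14.780 21.303
    endloop
  endfacet
  facet normal 0.0000 -1.0000 0.0000
    outer loop
      vertex 0.000 0.000 0.000
      vertex 12.364 0.000 0.000
      vertex 12.364 0.000 21.303
    endloop
  endfacet
  facet normal 0.0000 -1.0000 0.0000
    outer loop
      vertex 0.000 0.000 0.000
      vertex 12.364 0.000 21.303
      vertex 0.000 0.000 21.303
    endloop
  endfacet
  facet normal 1.0000 0.0000 0.0000
    outer loop
      vertex 12.364 0.000 0.000
      vertex 12.364 3.765 0.000
      vertex 12.364 3.765 21.303
    endloop
  endfacet
  facet normal 1.0000 0.0000 0.0000
    outer loop
      vertex 12.364 0.000 0.000
      vertex 12.364 3.765 21.303
      vertex 12.364 0.000 21.303
    endloop
  endfacet
  facet normal 0.0000 1.0000 0.0000
    outer loop
      vertex 12.364 3.765 0.000
      vertex 3.225 3.765 0.000
      vertex 3.225 3.765 21.303
    endloop
  endfacet
  facet normal 0.0000 1.0000 0.0000
    outer loop
      vertex 12.364 3.765 0.000
      vertex 3.225 3.765 21.303
      vertex 12.364 3.765 21.303
    endloop
  endfacet
  facet normal 1.0000 0.0000 0.0000
    outer loop
      vertex 3.225 3.765 0.000
      vertex 3.225 14.780 0.000
      vertex 3.225 14.780 21.303
    endloop
  endfacet
  facet normal 1.0000 0.0000 0.0000
    outer loop
      vertex 3.225 3.765 0.000
      vertex 3.225 14.780 21.303
      vertex 3.225 3.765 21.303
    endloop
  endfacet
  facet normal 0.0000 1.0000 0.0000
    outer loop
      vertex 3.225 14.780 0.000
      vertex 0.000 14.780 0.000
      vertex 0.000 14.780 21.303
    endloop
  endfacet
  facet normal 0.0000 1.0000 0.0000
    outer loop
      vertex 3.225 14.780 0.000
      vertex 0.000 14.780 21.303
      vertex 3.225 14.780 21.303
    endloop
  endfacet
  facet normal -1.0000 0.0000 0.0000
    outer loop
      vertex 0.000 14.780 0.000
      vertex 0.000 0.000 0.000
      vertex 0.000 0.000 21.303
    endloop
  endfacet
  facet normal -1.0000 0.0000 0.0000
    outer loop
      vertex 0.000 14.780 0.000
      vertex 0.000 0.000 21.303
      vertex 0.000 14.780 21.303
    endloop
  endfacet
endsolid part

The G0 Z moves step by Δz≈5.326 mm. Every layer's G1 loop is the same polygon, so the solid is a straight extrusion of it from z=0 to z≈21.3. Closing with flat bottom and top caps and triangulating gives 20 facets — an L-shaped prism: outer 12.4 × 14.8 mm, arm thicknesses ≈ 3.77 mm (horizontal) and 3.23 mm (vertical), extruded 21.3 mm in z.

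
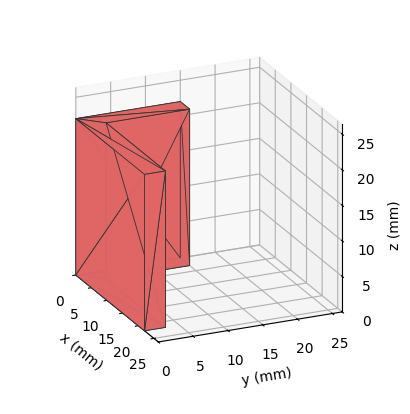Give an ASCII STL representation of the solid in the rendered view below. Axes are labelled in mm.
Reading the render: the shape is an L-shaped prism: outer 22 × 15 mm, arm thicknesses ≈ 3 mm (horizontal) and 3 mm (vertical), extruded 22 mm in z (dimensions read to the nearest mm from the axis ticks). For the STL, each face is triangulated and given an outward normal.

solid part
  facet normal 0.0000 0.0000 -1.0000
    outer loop
      vertex 22.0 3.0 0.0
      vertex 22.0 0.0 0.0
      vertex 0.0 0.0 0.0
    endloop
  endfacet
  facet normal 0.0000 0.0000 -1.0000
    outer loop
      vertex 3.0 3.0 0.0
      vertex 22.0 3.0 0.0
      vertex 0.0 0.0 0.0
    endloop
  endfacet
  facet normal 0.0000 0.0000 -1.0000
    outer loop
      vertex 3.0 15.0 0.0
      vertex 3.0 3.0 0.0
      vertex 0.0 0.0 0.0
    endloop
  endfacet
  facet normal 0.0000 0.0000 -1.0000
    outer loop
      vertex 0.0 15.0 0.0
      vertex 3.0 15.0 0.0
      vertex 0.0 0.0 0.0
    endloop
  endfacet
  facet normal 0.0000 0.0000 1.0000
    outer loop
      vertex 0.0 0.0 22.0
      vertex 22.0 0.0 22.0
      vertex 22.0 3.0 22.0
    endloop
  endfacet
  facet normal 0.0000 0.0000 1.0000
    outer loop
      vertex 0.0 0.0 22.0
      vertex 22.0 3.0 22.0
      vertex 3.0 3.0 22.0
    endloop
  endfacet
  facet normal 0.0000 0.0000 1.0000
    outer loop
      vertex 0.0 0.0 22.0
      vertex 3.0 3.0 22.0
      vertex 3.0 15.0 22.0
    endloop
  endfacet
  facet normal 0.0000 0.0000 1.0000
    outer loop
      vertex 0.0 0.0 22.0
      vertex 3.0 15.0 22.0
      vertex 0.0 15.0 22.0
    endloop
  endfacet
  facet normal 0.0000 -1.0000 0.0000
    outer loop
      vertex 0.0 0.0 0.0
      vertex 22.0 0.0 0.0
      vertex 22.0 0.0 22.0
    endloop
  endfacet
  facet normal 0.0000 -1.0000 0.0000
    outer loop
      vertex 0.0 0.0 0.0
      vertex 22.0 0.0 22.0
      vertex 0.0 0.0 22.0
    endloop
  endfacet
  facet normal 1.0000 0.0000 0.0000
    outer loop
      vertex 22.0 0.0 0.0
      vertex 22.0 3.0 0.0
      vertex 22.0 3.0 22.0
    endloop
  endfacet
  facet normal 1.0000 0.0000 0.0000
    outer loop
      vertex 22.0 0.0 0.0
      vertex 22.0 3.0 22.0
      vertex 22.0 0.0 22.0
    endloop
  endfacet
  facet normal 0.0000 1.0000 0.0000
    outer loop
      vertex 22.0 3.0 0.0
      vertex 3.0 3.0 0.0
      vertex 3.0 3.0 22.0
    endloop
  endfacet
  facet normal 0.0000 1.0000 0.0000
    outer loop
      vertex 22.0 3.0 0.0
      vertex 3.0 3.0 22.0
      vertex 22.0 3.0 22.0
    endloop
  endfacet
  facet normal 1.0000 0.0000 0.0000
    outer loop
      vertex 3.0 3.0 0.0
      vertex 3.0 15.0 0.0
      vertex 3.0 15.0 22.0
    endloop
  endfacet
  facet normal 1.0000 0.0000 0.0000
    outer loop
      vertex 3.0 3.0 0.0
      vertex 3.0 15.0 22.0
      vertex 3.0 3.0 22.0
    endloop
  endfacet
  facet normal 0.0000 1.0000 0.0000
    outer loop
      vertex 3.0 15.0 0.0
      vertex 0.0 15.0 0.0
      vertex 0.0 15.0 22.0
    endloop
  endfacet
  facet normal 0.0000 1.0000 0.0000
    outer loop
      vertex 3.0 15.0 0.0
      vertex 0.0 15.0 22.0
      vertex 3.0 15.0 22.0
    endloop
  endfacet
  facet normal -1.0000 0.0000 0.0000
    outer loop
      vertex 0.0 15.0 0.0
      vertex 0.0 0.0 0.0
      vertex 0.0 0.0 22.0
    endloop
  endfacet
  facet normal -1.0000 0.0000 0.0000
    outer loop
      vertex 0.0 15.0 0.0
      vertex 0.0 0.0 22.0
      vertex 0.0 15.0 22.0
    endloop
  endfacet
endsolid part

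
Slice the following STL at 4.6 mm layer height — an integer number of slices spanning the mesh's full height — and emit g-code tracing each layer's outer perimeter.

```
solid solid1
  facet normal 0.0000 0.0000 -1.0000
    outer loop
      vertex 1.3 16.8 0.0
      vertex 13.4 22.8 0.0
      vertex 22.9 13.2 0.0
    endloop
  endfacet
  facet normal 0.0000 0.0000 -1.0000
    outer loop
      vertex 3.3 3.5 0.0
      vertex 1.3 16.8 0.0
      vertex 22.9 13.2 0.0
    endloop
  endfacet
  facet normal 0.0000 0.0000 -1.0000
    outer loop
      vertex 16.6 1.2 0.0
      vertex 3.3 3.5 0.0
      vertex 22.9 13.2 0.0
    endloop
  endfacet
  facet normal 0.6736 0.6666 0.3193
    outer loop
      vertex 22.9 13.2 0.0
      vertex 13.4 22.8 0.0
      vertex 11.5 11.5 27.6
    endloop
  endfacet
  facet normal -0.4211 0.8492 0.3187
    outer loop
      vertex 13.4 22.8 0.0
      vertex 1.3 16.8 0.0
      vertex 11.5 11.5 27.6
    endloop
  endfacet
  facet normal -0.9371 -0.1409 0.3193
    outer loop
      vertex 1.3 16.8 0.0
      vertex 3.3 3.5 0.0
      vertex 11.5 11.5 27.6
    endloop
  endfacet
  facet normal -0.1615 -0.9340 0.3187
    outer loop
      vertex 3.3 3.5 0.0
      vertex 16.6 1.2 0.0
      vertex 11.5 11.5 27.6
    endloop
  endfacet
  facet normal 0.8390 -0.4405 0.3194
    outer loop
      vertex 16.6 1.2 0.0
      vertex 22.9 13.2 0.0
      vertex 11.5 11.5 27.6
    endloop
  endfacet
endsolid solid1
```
; perimeter-only toolpath
G21 ; units = mm
G90 ; absolute positioning
G28 ; home
; layer 1
G0 Z4.6
G0 X21.0 Y12.9
G1 X13.1 Y20.9
G1 X3.0 Y15.9
G1 X4.7 Y4.8
G1 X15.8 Y2.9
G1 X21.0 Y12.9
; layer 2
G0 Z9.2
G0 X19.1 Y12.6
G1 X12.8 Y19.0
G1 X4.7 Y15.0
G1 X6.0 Y6.2
G1 X14.9 Y4.6
G1 X19.1 Y12.6
; layer 3
G0 Z13.8
G0 X17.2 Y12.3
G1 X12.4 Y17.1
G1 X6.4 Y14.2
G1 X7.4 Y7.5
G1 X14.1 Y6.3
G1 X17.2 Y12.3
; layer 4
G0 Z18.4
G0 X15.3 Y12.1
G1 X12.1 Y15.3
G1 X8.1 Y13.3
G1 X8.8 Y8.8
G1 X13.2 Y8.1
G1 X15.3 Y12.1
; layer 5
G0 Z23.0
G0 X13.4 Y11.8
G1 X11.8 Y13.4
G1 X9.8 Y12.4
G1 X10.1 Y10.2
G1 X12.3 Y9.8
G1 X13.4 Y11.8
M2 ; end

The solid is a regular 5-sided pyramid, base circumscribed radius ≈ 11.5 mm, apex at z ≈ 27.6 mm. Slicing at Δz = 4.6 mm — 6 equal slices spanning the solid's height, so layer i sits at z = i·h/6 — gives 5 non-empty perimeters. Each is a 5-segment closed polygon; G0 lifts to the layer z and rapids to the start vertex, then G1 traces the edges. The cross-section shrinks linearly with z (the slice at the apex is degenerate and omitted).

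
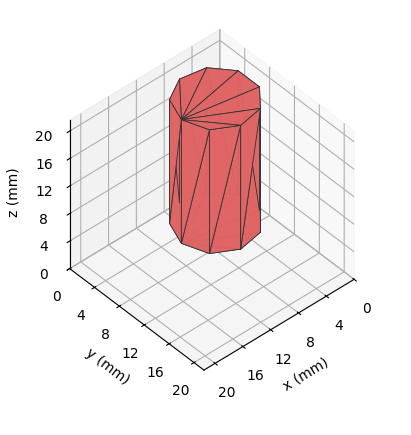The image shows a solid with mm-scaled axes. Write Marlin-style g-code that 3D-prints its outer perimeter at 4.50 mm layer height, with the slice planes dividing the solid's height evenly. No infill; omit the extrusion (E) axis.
Reading the render: the shape is a regular 9-sided prism (a cylinder approximated with 9 flat sides), circumscribed radius ≈ 5 mm, height ≈ 18 mm (dimensions read to the nearest mm from the axis ticks). For the g-code, the solid's height is divided into equal slices at the stated Δz and each level perimeter traced with G1 moves after a G0 lift.

; perimeter-only toolpath
G21 ; units = mm
G90 ; absolute positioning
G28 ; home
; layer 1
G0 Z4.50
G0 X10.00 Y5.00
G1 X8.83 Y8.21
G1 X5.87 Y9.92
G1 X2.50 Y9.33
G1 X0.30 Y6.71
G1 X0.30 Y3.29
G1 X2.50 Y0.67
G1 X5.87 Y0.08
G1 X8.83 Y1.79
G1 X10.00 Y5.00
; layer 2
G0 Z9.00
G0 X10.00 Y5.00
G1 X8.83 Y8.21
G1 X5.87 Y9.92
G1 X2.50 Y9.33
G1 X0.30 Y6.71
G1 X0.30 Y3.29
G1 X2.50 Y0.67
G1 X5.87 Y0.08
G1 X8.83 Y1.79
G1 X10.00 Y5.00
; layer 3
G0 Z13.50
G0 X10.00 Y5.00
G1 X8.83 Y8.21
G1 X5.87 Y9.92
G1 X2.50 Y9.33
G1 X0.30 Y6.71
G1 X0.30 Y3.29
G1 X2.50 Y0.67
G1 X5.87 Y0.08
G1 X8.83 Y1.79
G1 X10.00 Y5.00
; layer 4
G0 Z18.00
G0 X10.00 Y5.00
G1 X8.83 Y8.21
G1 X5.87 Y9.92
G1 X2.50 Y9.33
G1 X0.30 Y6.71
G1 X0.30 Y3.29
G1 X2.50 Y0.67
G1 X5.87 Y0.08
G1 X8.83 Y1.79
G1 X10.00 Y5.00
M2 ; end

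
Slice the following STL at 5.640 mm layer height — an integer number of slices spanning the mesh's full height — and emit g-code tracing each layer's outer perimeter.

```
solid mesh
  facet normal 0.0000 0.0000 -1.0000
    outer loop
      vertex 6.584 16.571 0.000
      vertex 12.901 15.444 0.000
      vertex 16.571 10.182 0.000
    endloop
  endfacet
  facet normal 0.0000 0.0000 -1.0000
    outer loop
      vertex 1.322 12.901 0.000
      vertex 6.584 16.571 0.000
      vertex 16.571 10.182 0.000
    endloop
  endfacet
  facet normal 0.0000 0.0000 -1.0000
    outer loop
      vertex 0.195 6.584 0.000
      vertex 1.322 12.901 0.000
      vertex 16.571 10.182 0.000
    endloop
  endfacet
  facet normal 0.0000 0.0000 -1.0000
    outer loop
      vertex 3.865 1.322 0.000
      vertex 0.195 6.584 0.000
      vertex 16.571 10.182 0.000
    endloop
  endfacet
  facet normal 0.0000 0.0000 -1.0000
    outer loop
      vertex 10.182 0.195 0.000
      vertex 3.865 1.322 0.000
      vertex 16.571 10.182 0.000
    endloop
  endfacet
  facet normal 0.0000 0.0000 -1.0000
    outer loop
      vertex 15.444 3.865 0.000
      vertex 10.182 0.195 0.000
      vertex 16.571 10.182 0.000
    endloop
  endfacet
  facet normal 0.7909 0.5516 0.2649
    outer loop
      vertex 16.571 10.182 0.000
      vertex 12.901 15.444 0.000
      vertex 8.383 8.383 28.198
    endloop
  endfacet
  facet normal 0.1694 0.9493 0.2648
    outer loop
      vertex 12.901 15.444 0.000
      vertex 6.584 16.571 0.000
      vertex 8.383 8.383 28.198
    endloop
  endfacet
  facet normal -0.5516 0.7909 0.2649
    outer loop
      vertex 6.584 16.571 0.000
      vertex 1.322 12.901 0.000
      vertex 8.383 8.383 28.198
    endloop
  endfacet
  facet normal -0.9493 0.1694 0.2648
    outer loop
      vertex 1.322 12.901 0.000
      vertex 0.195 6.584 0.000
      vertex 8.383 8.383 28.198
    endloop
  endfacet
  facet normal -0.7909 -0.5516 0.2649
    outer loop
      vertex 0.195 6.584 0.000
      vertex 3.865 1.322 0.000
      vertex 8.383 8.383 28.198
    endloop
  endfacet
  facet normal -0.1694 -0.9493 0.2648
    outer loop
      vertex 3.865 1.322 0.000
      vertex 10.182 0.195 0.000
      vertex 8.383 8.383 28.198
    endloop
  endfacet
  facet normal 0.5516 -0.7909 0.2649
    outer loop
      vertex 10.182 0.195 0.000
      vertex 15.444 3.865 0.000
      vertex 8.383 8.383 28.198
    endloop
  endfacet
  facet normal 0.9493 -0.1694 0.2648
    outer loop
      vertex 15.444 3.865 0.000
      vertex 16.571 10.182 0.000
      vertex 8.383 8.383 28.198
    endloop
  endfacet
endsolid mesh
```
; perimeter-only toolpath
G21 ; units = mm
G90 ; absolute positioning
G28 ; home
; layer 1
G0 Z5.640
G0 X14.933 Y9.822
G1 X11.997 Y14.032
G1 X6.944 Y14.933
G1 X2.734 Y11.997
G1 X1.833 Y6.944
G1 X4.769 Y2.734
G1 X9.822 Y1.833
G1 X14.032 Y4.769
G1 X14.933 Y9.822
; layer 2
G0 Z11.279
G0 X13.296 Y9.462
G1 X11.094 Y12.620
G1 X7.304 Y13.296
G1 X4.146 Y11.094
G1 X3.470 Y7.304
G1 X5.672 Y4.146
G1 X9.462 Y3.470
G1 X12.620 Y5.672
G1 X13.296 Y9.462
; layer 3
G0 Z16.919
G0 X11.658 Y9.103
G1 X10.190 Y11.207
G1 X7.663 Y11.658
G1 X5.559 Y10.190
G1 X5.108 Y7.663
G1 X6.576 Y5.559
G1 X9.103 Y5.108
G1 X11.207 Y6.576
G1 X11.658 Y9.103
; layer 4
G0 Z22.558
G0 X10.021 Y8.743
G1 X9.287 Y9.795
G1 X8.023 Y10.021
G1 X6.971 Y9.287
G1 X6.745 Y8.023
G1 X7.479 Y6.971
G1 X8.743 Y6.745
G1 X9.795 Y7.479
G1 X10.021 Y8.743
M2 ; end

The solid is a regular 8-sided pyramid, base circumscribed radius ≈ 8.38 mm, apex at z ≈ 28.2 mm. Slicing at Δz = 5.640 mm — 5 equal slices spanning the solid's height, so layer i sits at z = i·h/5 — gives 4 non-empty perimeters. Each is a 8-segment closed polygon; G0 lifts to the layer z and rapids to the start vertex, then G1 traces the edges. The cross-section shrinks linearly with z (the slice at the apex is degenerate and omitted).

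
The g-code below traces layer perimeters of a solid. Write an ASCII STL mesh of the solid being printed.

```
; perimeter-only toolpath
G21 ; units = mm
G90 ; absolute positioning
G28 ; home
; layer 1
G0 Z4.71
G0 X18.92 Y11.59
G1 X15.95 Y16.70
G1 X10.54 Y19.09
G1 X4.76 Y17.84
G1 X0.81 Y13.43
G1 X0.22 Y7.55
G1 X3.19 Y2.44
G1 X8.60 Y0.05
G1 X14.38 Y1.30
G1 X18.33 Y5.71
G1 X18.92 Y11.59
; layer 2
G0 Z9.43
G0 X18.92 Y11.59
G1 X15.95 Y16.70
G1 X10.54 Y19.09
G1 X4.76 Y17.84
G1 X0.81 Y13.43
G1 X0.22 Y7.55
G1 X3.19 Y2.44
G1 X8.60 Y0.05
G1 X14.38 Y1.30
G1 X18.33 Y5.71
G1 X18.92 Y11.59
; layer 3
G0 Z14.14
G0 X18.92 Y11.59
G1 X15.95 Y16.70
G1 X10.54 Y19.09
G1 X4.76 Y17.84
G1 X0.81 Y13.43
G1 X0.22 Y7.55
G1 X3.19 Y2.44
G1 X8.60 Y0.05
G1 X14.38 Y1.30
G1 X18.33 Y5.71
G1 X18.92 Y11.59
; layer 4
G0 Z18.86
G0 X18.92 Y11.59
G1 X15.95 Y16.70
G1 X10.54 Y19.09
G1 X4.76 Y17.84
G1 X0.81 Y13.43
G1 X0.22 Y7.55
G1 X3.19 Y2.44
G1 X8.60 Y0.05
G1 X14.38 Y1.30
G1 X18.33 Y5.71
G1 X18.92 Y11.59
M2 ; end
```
solid part
  facet normal 0.0000 0.0000 -1.0000
    outer loop
      vertex 10.54 19.09 0.00
      vertex 15.95 16.70 0.00
      vertex 18.92 11.59 0.00
    endloop
  endfacet
  facet normal 0.0000 0.0000 -1.0000
    outer loop
      vertex 4.76 17.84 0.00
      vertex 10.54 19.09 0.00
      vertex 18.92 11.59 0.00
    endloop
  endfacet
  facet normal 0.0000 0.0000 -1.0000
    outer loop
      vertex 0.81 13.43 0.00
      vertex 4.76 17.84 0.00
      vertex 18.92 11.59 0.00
    endloop
  endfacet
  facet normal 0.0000 0.0000 -1.0000
    outer loop
      vertex 0.22 7.55 0.00
      vertex 0.81 13.43 0.00
      vertex 18.92 11.59 0.00
    endloop
  endfacet
  facet normal 0.0000 0.0000 -1.0000
    outer loop
      vertex 3.19 2.44 0.00
      vertex 0.22 7.55 0.00
      vertex 18.92 11.59 0.00
    endloop
  endfacet
  facet normal 0.0000 0.0000 -1.0000
    outer loop
      vertex 8.60 0.05 0.00
      vertex 3.19 2.44 0.00
      vertex 18.92 11.59 0.00
    endloop
  endfacet
  facet normal 0.0000 0.0000 -1.0000
    outer loop
      vertex 14.38 1.30 0.00
      vertex 8.60 0.05 0.00
      vertex 18.92 11.59 0.00
    endloop
  endfacet
  facet normal 0.0000 0.0000 -1.0000
    outer loop
      vertex 18.33 5.71 0.00
      vertex 14.38 1.30 0.00
      vertex 18.92 11.59 0.00
    endloop
  endfacet
  facet normal 0.0000 0.0000 1.0000
    outer loop
      vertex 18.92 11.59 18.86
      vertex 15.95 16.70 18.86
      vertex 10.54 19.09 18.86
    endloop
  endfacet
  facet normal 0.0000 0.0000 1.0000
    outer loop
      vertex 18.92 11.59 18.86
      vertex 10.54 19.09 18.86
      vertex 4.76 17.84 18.86
    endloop
  endfacet
  facet normal 0.0000 0.0000 1.0000
    outer loop
      vertex 18.92 11.59 18.86
      vertex 4.76 17.84 18.86
      vertex 0.81 13.43 18.86
    endloop
  endfacet
  facet normal 0.0000 0.0000 1.0000
    outer loop
      vertex 18.92 11.59 18.86
      vertex 0.81 13.43 18.86
      vertex 0.22 7.55 18.86
    endloop
  endfacet
  facet normal 0.0000 0.0000 1.0000
    outer loop
      vertex 18.92 11.59 18.86
      vertex 0.22 7.55 18.86
      vertex 3.19 2.44 18.86
    endloop
  endfacet
  facet normal 0.0000 0.0000 1.0000
    outer loop
      vertex 18.92 11.59 18.86
      vertex 3.19 2.44 18.86
      vertex 8.60 0.05 18.86
    endloop
  endfacet
  facet normal 0.0000 0.0000 1.0000
    outer loop
      vertex 18.92 11.59 18.86
      vertex 8.60 0.05 18.86
      vertex 14.38 1.30 18.86
    endloop
  endfacet
  facet normal 0.0000 0.0000 1.0000
    outer loop
      vertex 18.92 11.59 18.86
      vertex 14.38 1.30 18.86
      vertex 18.33 5.71 18.86
    endloop
  endfacet
  facet normal 0.8646 0.5025 0.0000
    outer loop
      vertex 18.92 11.59 0.00
      vertex 15.95 16.70 0.00
      vertex 15.95 16.70 18.86
    endloop
  endfacet
  facet normal 0.8646 0.5025 0.0000
    outer loop
      vertex 18.92 11.59 0.00
      vertex 15.95 16.70 18.86
      vertex 18.92 11.59 18.86
    endloop
  endfacet
  facet normal 0.4041 0.9147 0.0000
    outer loop
      vertex 15.95 16.70 0.00
      vertex 10.54 19.09 0.00
      vertex 10.54 19.09 18.86
    endloop
  endfacet
  facet normal 0.4041 0.9147 0.0000
    outer loop
      vertex 15.95 16.70 0.00
      vertex 10.54 19.09 18.86
      vertex 15.95 16.70 18.86
    endloop
  endfacet
  facet normal -0.2114 0.9774 0.0000
    outer loop
      vertex 10.54 19.09 0.00
      vertex 4.76 17.84 0.00
      vertex 4.76 17.84 18.86
    endloop
  endfacet
  facet normal -0.2114 0.9774 0.0000
    outer loop
      vertex 10.54 19.09 0.00
      vertex 4.76 17.84 18.86
      vertex 10.54 19.09 18.86
    endloop
  endfacet
  facet normal -0.7449 0.6672 0.0000
    outer loop
      vertex 4.76 17.84 0.00
      vertex 0.81 13.43 0.00
      vertex 0.81 13.43 18.86
    endloop
  endfacet
  facet normal -0.7449 0.6672 0.0000
    outer loop
      vertex 4.76 17.84 0.00
      vertex 0.81 13.43 18.86
      vertex 4.76 17.84 18.86
    endloop
  endfacet
  facet normal -0.9950 0.0998 0.0000
    outer loop
      vertex 0.81 13.43 0.00
      vertex 0.22 7.55 0.00
      vertex 0.22 7.55 18.86
    endloop
  endfacet
  facet normal -0.9950 0.0998 0.0000
    outer loop
      vertex 0.81 13.43 0.00
      vertex 0.22 7.55 18.86
      vertex 0.81 13.43 18.86
    endloop
  endfacet
  facet normal -0.8646 -0.5025 0.0000
    outer loop
      vertex 0.22 7.55 0.00
      vertex 3.19 2.44 0.00
      vertex 3.19 2.44 18.86
    endloop
  endfacet
  facet normal -0.8646 -0.5025 0.0000
    outer loop
      vertex 0.22 7.55 0.00
      vertex 3.19 2.44 18.86
      vertex 0.22 7.55 18.86
    endloop
  endfacet
  facet normal -0.4041 -0.9147 0.0000
    outer loop
      vertex 3.19 2.44 0.00
      vertex 8.60 0.05 0.00
      vertex 8.60 0.05 18.86
    endloop
  endfacet
  facet normal -0.4041 -0.9147 0.0000
    outer loop
      vertex 3.19 2.44 0.00
      vertex 8.60 0.05 18.86
      vertex 3.19 2.44 18.86
    endloop
  endfacet
  facet normal 0.2114 -0.9774 0.0000
    outer loop
      vertex 8.60 0.05 0.00
      vertex 14.38 1.30 0.00
      vertex 14.38 1.30 18.86
    endloop
  endfacet
  facet normal 0.2114 -0.9774 0.0000
    outer loop
      vertex 8.60 0.05 0.00
      vertex 14.38 1.30 18.86
      vertex 8.60 0.05 18.86
    endloop
  endfacet
  facet normal 0.7449 -0.6672 0.0000
    outer loop
      vertex 14.38 1.30 0.00
      vertex 18.33 5.71 0.00
      vertex 18.33 5.71 18.86
    endloop
  endfacet
  facet normal 0.7449 -0.6672 0.0000
    outer loop
      vertex 14.38 1.30 0.00
      vertex 18.33 5.71 18.86
      vertex 14.38 1.30 18.86
    endloop
  endfacet
  facet normal 0.9950 -0.0998 0.0000
    outer loop
      vertex 18.33 5.71 0.00
      vertex 18.92 11.59 0.00
      vertex 18.92 11.59 18.86
    endloop
  endfacet
  facet normal 0.9950 -0.0998 0.0000
    outer loop
      vertex 18.33 5.71 0.00
      vertex 18.92 11.59 18.86
      vertex 18.33 5.71 18.86
    endloop
  endfacet
endsolid part

The G0 Z moves step by Δz≈4.71 mm. Every layer's G1 loop is the same polygon, so the solid is a straight extrusion of it from z=0 to z≈18.9. Closing with flat bottom and top caps and triangulating gives 36 facets — a regular 10-sided prism (a cylinder approximated with 10 flat sides), circumscribed radius ≈ 9.57 mm, height ≈ 18.9 mm.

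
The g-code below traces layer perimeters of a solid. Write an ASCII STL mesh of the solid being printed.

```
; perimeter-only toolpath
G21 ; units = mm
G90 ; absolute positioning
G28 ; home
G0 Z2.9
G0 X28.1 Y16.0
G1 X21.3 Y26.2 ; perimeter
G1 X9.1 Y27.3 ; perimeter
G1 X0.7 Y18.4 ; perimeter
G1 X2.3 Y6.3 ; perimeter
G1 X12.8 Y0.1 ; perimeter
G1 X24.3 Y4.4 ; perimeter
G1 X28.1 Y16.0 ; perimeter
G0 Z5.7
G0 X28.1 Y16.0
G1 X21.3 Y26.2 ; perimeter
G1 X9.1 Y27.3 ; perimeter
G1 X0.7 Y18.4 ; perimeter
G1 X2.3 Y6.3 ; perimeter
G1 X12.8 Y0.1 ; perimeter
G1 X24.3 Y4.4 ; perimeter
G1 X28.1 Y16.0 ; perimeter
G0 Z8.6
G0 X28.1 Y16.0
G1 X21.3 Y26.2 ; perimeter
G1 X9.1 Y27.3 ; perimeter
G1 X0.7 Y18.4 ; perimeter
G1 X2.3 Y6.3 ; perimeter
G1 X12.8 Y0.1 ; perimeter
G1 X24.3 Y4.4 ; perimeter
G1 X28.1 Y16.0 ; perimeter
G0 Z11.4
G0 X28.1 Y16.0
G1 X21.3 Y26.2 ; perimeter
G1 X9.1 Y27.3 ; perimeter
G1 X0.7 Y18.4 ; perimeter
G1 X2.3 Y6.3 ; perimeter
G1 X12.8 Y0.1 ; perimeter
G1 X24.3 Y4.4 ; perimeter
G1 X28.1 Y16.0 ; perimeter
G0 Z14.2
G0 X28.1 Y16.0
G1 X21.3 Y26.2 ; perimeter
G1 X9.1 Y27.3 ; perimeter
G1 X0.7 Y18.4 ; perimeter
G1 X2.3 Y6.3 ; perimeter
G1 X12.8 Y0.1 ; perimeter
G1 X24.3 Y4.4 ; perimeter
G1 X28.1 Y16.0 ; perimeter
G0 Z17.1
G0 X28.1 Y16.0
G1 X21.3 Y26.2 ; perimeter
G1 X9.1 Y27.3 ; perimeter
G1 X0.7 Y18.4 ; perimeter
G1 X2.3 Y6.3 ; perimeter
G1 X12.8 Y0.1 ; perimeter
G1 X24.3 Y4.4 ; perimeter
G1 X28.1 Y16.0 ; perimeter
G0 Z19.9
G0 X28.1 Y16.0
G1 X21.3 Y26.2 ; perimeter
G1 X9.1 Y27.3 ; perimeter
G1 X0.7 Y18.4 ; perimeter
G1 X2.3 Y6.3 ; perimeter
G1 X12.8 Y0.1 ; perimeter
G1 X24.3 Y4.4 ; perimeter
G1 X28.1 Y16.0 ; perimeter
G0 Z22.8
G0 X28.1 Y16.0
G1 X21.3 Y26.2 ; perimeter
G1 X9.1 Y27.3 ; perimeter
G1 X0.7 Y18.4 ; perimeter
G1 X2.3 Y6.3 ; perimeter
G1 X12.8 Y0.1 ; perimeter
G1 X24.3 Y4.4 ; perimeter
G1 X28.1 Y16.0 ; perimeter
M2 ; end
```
solid part
  facet normal 0.0000 0.0000 -1.0000
    outer loop
      vertex 9.1 27.3 0.0
      vertex 21.3 26.2 0.0
      vertex 28.1 16.0 0.0
    endloop
  endfacet
  facet normal 0.0000 0.0000 -1.0000
    outer loop
      vertex 0.7 18.4 0.0
      vertex 9.1 27.3 0.0
      vertex 28.1 16.0 0.0
    endloop
  endfacet
  facet normal 0.0000 0.0000 -1.0000
    outer loop
      vertex 2.3 6.3 0.0
      vertex 0.7 18.4 0.0
      vertex 28.1 16.0 0.0
    endloop
  endfacet
  facet normal 0.0000 0.0000 -1.0000
    outer loop
      vertex 12.8 0.1 0.0
      vertex 2.3 6.3 0.0
      vertex 28.1 16.0 0.0
    endloop
  endfacet
  facet normal 0.0000 0.0000 -1.0000
    outer loop
      vertex 24.3 4.4 0.0
      vertex 12.8 0.1 0.0
      vertex 28.1 16.0 0.0
    endloop
  endfacet
  facet normal 0.0000 0.0000 1.0000
    outer loop
      vertex 28.1 16.0 22.8
      vertex 21.3 26.2 22.8
      vertex 9.1 27.3 22.8
    endloop
  endfacet
  facet normal 0.0000 0.0000 1.0000
    outer loop
      vertex 28.1 16.0 22.8
      vertex 9.1 27.3 22.8
      vertex 0.7 18.4 22.8
    endloop
  endfacet
  facet normal 0.0000 0.0000 1.0000
    outer loop
      vertex 28.1 16.0 22.8
      vertex 0.7 18.4 22.8
      vertex 2.3 6.3 22.8
    endloop
  endfacet
  facet normal 0.0000 0.0000 1.0000
    outer loop
      vertex 28.1 16.0 22.8
      vertex 2.3 6.3 22.8
      vertex 12.8 0.1 22.8
    endloop
  endfacet
  facet normal 0.0000 0.0000 1.0000
    outer loop
      vertex 28.1 16.0 22.8
      vertex 12.8 0.1 22.8
      vertex 24.3 4.4 22.8
    endloop
  endfacet
  facet normal 0.8321 0.5547 0.0000
    outer loop
      vertex 28.1 16.0 0.0
      vertex 21.3 26.2 0.0
      vertex 21.3 26.2 22.8
    endloop
  endfacet
  facet normal 0.8321 0.5547 0.0000
    outer loop
      vertex 28.1 16.0 0.0
      vertex 21.3 26.2 22.8
      vertex 28.1 16.0 22.8
    endloop
  endfacet
  facet normal 0.0898 0.9960 0.0000
    outer loop
      vertex 21.3 26.2 0.0
      vertex 9.1 27.3 0.0
      vertex 9.1 27.3 22.8
    endloop
  endfacet
  facet normal 0.0898 0.9960 0.0000
    outer loop
      vertex 21.3 26.2 0.0
      vertex 9.1 27.3 22.8
      vertex 21.3 26.2 22.8
    endloop
  endfacet
  facet normal -0.7272 0.6864 0.0000
    outer loop
      vertex 9.1 27.3 0.0
      vertex 0.7 18.4 0.0
      vertex 0.7 18.4 22.8
    endloop
  endfacet
  facet normal -0.7272 0.6864 0.0000
    outer loop
      vertex 9.1 27.3 0.0
      vertex 0.7 18.4 22.8
      vertex 9.1 27.3 22.8
    endloop
  endfacet
  facet normal -0.9914 -0.1311 0.0000
    outer loop
      vertex 0.7 18.4 0.0
      vertex 2.3 6.3 0.0
      vertex 2.3 6.3 22.8
    endloop
  endfacet
  facet normal -0.9914 -0.1311 0.0000
    outer loop
      vertex 0.7 18.4 0.0
      vertex 2.3 6.3 22.8
      vertex 0.7 18.4 22.8
    endloop
  endfacet
  facet normal -0.5085 -0.8611 0.0000
    outer loop
      vertex 2.3 6.3 0.0
      vertex 12.8 0.1 0.0
      vertex 12.8 0.1 22.8
    endloop
  endfacet
  facet normal -0.5085 -0.8611 0.0000
    outer loop
      vertex 2.3 6.3 0.0
      vertex 12.8 0.1 22.8
      vertex 2.3 6.3 22.8
    endloop
  endfacet
  facet normal 0.3502 -0.9367 0.0000
    outer loop
      vertex 12.8 0.1 0.0
      vertex 24.3 4.4 0.0
      vertex 24.3 4.4 22.8
    endloop
  endfacet
  facet normal 0.3502 -0.9367 0.0000
    outer loop
      vertex 12.8 0.1 0.0
      vertex 24.3 4.4 22.8
      vertex 12.8 0.1 22.8
    endloop
  endfacet
  facet normal 0.9503 -0.3113 0.0000
    outer loop
      vertex 24.3 4.4 0.0
      vertex 28.1 16.0 0.0
      vertex 28.1 16.0 22.8
    endloop
  endfacet
  facet normal 0.9503 -0.3113 0.0000
    outer loop
      vertex 24.3 4.4 0.0
      vertex 28.1 16.0 22.8
      vertex 24.3 4.4 22.8
    endloop
  endfacet
endsolid part

The G0 Z moves step by Δz≈2.9 mm. Every layer's G1 loop is the same polygon, so the solid is a straight extrusion of it from z=0 to z≈22.8. Closing with flat bottom and top caps and triangulating gives 24 facets — a regular 7-sided prism (a cylinder approximated with 7 flat sides), circumscribed radius ≈ 14.1 mm, height ≈ 22.8 mm.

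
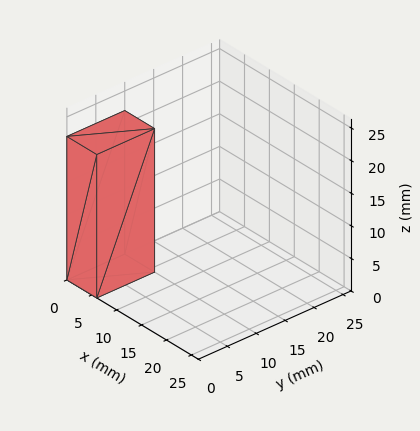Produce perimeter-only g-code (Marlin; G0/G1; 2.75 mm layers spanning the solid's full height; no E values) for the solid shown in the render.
Reading the render: the shape is a rectangular box, roughly 6 × 10 mm footprint and 22 mm tall (dimensions read to the nearest mm from the axis ticks). For the g-code, the solid's height is divided into equal slices at the stated Δz and each level perimeter traced with G1 moves after a G0 lift.

; perimeter-only toolpath
G21 ; units = mm
G90 ; absolute positioning
G28 ; home
; layer 1
G0 Z2.75
G0 X0.00 Y0.00
G1 X6.00 Y0.00
G1 X6.00 Y10.00
G1 X0.00 Y10.00
G1 X0.00 Y0.00
; layer 2
G0 Z5.50
G0 X0.00 Y0.00
G1 X6.00 Y0.00
G1 X6.00 Y10.00
G1 X0.00 Y10.00
G1 X0.00 Y0.00
; layer 3
G0 Z8.25
G0 X0.00 Y0.00
G1 X6.00 Y0.00
G1 X6.00 Y10.00
G1 X0.00 Y10.00
G1 X0.00 Y0.00
; layer 4
G0 Z11.00
G0 X0.00 Y0.00
G1 X6.00 Y0.00
G1 X6.00 Y10.00
G1 X0.00 Y10.00
G1 X0.00 Y0.00
; layer 5
G0 Z13.75
G0 X0.00 Y0.00
G1 X6.00 Y0.00
G1 X6.00 Y10.00
G1 X0.00 Y10.00
G1 X0.00 Y0.00
; layer 6
G0 Z16.50
G0 X0.00 Y0.00
G1 X6.00 Y0.00
G1 X6.00 Y10.00
G1 X0.00 Y10.00
G1 X0.00 Y0.00
; layer 7
G0 Z19.25
G0 X0.00 Y0.00
G1 X6.00 Y0.00
G1 X6.00 Y10.00
G1 X0.00 Y10.00
G1 X0.00 Y0.00
; layer 8
G0 Z22.00
G0 X0.00 Y0.00
G1 X6.00 Y0.00
G1 X6.00 Y10.00
G1 X0.00 Y10.00
G1 X0.00 Y0.00
M2 ; end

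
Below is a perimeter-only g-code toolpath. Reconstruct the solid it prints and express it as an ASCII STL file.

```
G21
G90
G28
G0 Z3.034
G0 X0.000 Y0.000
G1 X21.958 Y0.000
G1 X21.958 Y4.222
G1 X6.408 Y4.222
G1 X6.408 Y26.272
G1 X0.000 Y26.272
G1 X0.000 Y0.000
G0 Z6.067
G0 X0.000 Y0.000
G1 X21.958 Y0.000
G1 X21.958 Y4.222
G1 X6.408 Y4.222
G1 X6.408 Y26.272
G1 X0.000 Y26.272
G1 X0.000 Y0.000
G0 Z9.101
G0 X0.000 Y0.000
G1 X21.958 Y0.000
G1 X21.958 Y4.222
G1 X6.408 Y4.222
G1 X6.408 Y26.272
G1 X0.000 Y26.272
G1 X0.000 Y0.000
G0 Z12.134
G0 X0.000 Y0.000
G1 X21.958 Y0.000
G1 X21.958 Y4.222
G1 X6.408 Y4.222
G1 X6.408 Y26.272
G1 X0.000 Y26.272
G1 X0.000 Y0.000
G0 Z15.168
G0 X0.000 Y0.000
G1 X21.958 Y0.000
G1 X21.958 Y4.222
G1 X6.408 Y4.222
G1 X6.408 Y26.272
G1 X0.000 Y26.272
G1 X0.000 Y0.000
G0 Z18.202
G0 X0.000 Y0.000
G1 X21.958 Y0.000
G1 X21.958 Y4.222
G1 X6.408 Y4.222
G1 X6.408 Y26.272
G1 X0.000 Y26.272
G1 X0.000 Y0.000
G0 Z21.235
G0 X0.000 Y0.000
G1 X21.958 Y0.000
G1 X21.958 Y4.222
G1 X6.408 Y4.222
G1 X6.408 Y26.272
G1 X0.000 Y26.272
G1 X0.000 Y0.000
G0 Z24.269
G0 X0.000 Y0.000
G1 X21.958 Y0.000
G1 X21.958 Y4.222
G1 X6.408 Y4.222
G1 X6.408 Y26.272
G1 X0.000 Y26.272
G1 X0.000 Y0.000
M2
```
solid part
  facet normal 0.0000 0.0000 -1.0000
    outer loop
      vertex 21.958 4.222 0.000
      vertex 21.958 0.000 0.000
      vertex 0.000 0.000 0.000
    endloop
  endfacet
  facet normal 0.0000 0.0000 -1.0000
    outer loop
      vertex 6.408 4.222 0.000
      vertex 21.958 4.222 0.000
      vertex 0.000 0.000 0.000
    endloop
  endfacet
  facet normal 0.0000 0.0000 -1.0000
    outer loop
      vertex 6.408 26.272 0.000
      vertex 6.408 4.222 0.000
      vertex 0.000 0.000 0.000
    endloop
  endfacet
  facet normal 0.0000 0.0000 -1.0000
    outer loop
      vertex 0.000 26.272 0.000
      vertex 6.408 26.272 0.000
      vertex 0.000 0.000 0.000
    endloop
  endfacet
  facet normal 0.0000 0.0000 1.0000
    outer loop
      vertex 0.000 0.000 24.269
      vertex 21.958 0.000 24.269
      vertex 21.958 4.222 24.269
    endloop
  endfacet
  facet normal 0.0000 0.0000 1.0000
    outer loop
      vertex 0.000 0.000 24.269
      vertex 21.958 4.222 24.269
      vertex 6.408 4.222 24.269
    endloop
  endfacet
  facet normal 0.0000 0.0000 1.0000
    outer loop
      vertex 0.000 0.000 24.269
      vertex 6.408 4.222 24.269
      vertex 6.408 26.272 24.269
    endloop
  endfacet
  facet normal 0.0000 0.0000 1.0000
    outer loop
      vertex 0.000 0.000 24.269
      vertex 6.408 26.272 24.269
      vertex 0.000 26.272 24.269
    endloop
  endfacet
  facet normal 0.0000 -1.0000 0.0000
    outer loop
      vertex 0.000 0.000 0.000
      vertex 21.958 0.000 0.000
      vertex 21.958 0.000 24.269
    endloop
  endfacet
  facet normal 0.0000 -1.0000 0.0000
    outer loop
      vertex 0.000 0.000 0.000
      vertex 21.958 0.000 24.269
      vertex 0.000 0.000 24.269
    endloop
  endfacet
  facet normal 1.0000 0.0000 0.0000
    outer loop
      vertex 21.958 0.000 0.000
      vertex 21.958 4.222 0.000
      vertex 21.958 4.222 24.269
    endloop
  endfacet
  facet normal 1.0000 0.0000 0.0000
    outer loop
      vertex 21.958 0.000 0.000
      vertex 21.958 4.222 24.269
      vertex 21.958 0.000 24.269
    endloop
  endfacet
  facet normal 0.0000 1.0000 0.0000
    outer loop
      vertex 21.958 4.222 0.000
      vertex 6.408 4.222 0.000
      vertex 6.408 4.222 24.269
    endloop
  endfacet
  facet normal 0.0000 1.0000 0.0000
    outer loop
      vertex 21.958 4.222 0.000
      vertex 6.408 4.222 24.269
      vertex 21.958 4.222 24.269
    endloop
  endfacet
  facet normal 1.0000 0.0000 0.0000
    outer loop
      vertex 6.408 4.222 0.000
      vertex 6.408 26.272 0.000
      vertex 6.408 26.272 24.269
    endloop
  endfacet
  facet normal 1.0000 0.0000 0.0000
    outer loop
      vertex 6.408 4.222 0.000
      vertex 6.408 26.272 24.269
      vertex 6.408 4.222 24.269
    endloop
  endfacet
  facet normal 0.0000 1.0000 0.0000
    outer loop
      vertex 6.408 26.272 0.000
      vertex 0.000 26.272 0.000
      vertex 0.000 26.272 24.269
    endloop
  endfacet
  facet normal 0.0000 1.0000 0.0000
    outer loop
      vertex 6.408 26.272 0.000
      vertex 0.000 26.272 24.269
      vertex 6.408 26.272 24.269
    endloop
  endfacet
  facet normal -1.0000 0.0000 0.0000
    outer loop
      vertex 0.000 26.272 0.000
      vertex 0.000 0.000 0.000
      vertex 0.000 0.000 24.269
    endloop
  endfacet
  facet normal -1.0000 0.0000 0.0000
    outer loop
      vertex 0.000 26.272 0.000
      vertex 0.000 0.000 24.269
      vertex 0.000 26.272 24.269
    endloop
  endfacet
endsolid part

The G0 Z moves step by Δz≈3.034 mm. Every layer's G1 loop is the same polygon, so the solid is a straight extrusion of it from z=0 to z≈24.3. Closing with flat bottom and top caps and triangulating gives 20 facets — an L-shaped prism: outer 22 × 26.3 mm, arm thicknesses ≈ 4.22 mm (horizontal) and 6.41 mm (vertical), extruded 24.3 mm in z.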